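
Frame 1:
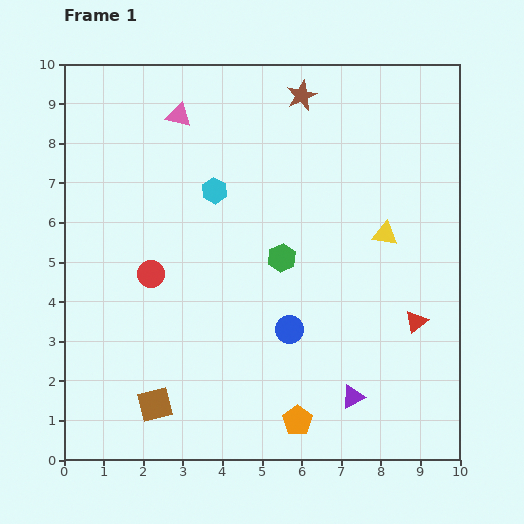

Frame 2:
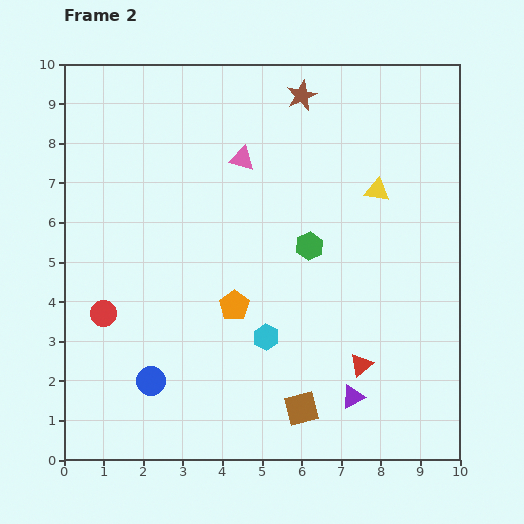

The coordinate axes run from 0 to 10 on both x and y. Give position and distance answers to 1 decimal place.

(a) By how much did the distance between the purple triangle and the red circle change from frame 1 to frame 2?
+0.6

Distance in frame 1: 6.0. Distance in frame 2: 6.6.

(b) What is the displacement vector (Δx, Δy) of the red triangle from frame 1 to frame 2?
(-1.4, -1.1)

The red triangle was at (8.9, 3.5) in frame 1 and (7.5, 2.4) in frame 2.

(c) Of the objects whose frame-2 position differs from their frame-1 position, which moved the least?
the green hexagon

(moved 0.8)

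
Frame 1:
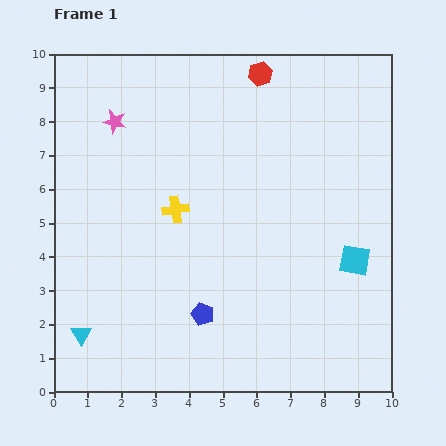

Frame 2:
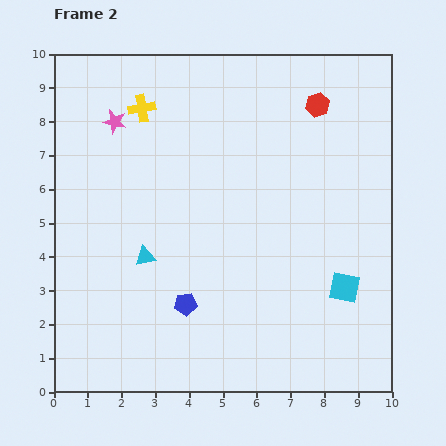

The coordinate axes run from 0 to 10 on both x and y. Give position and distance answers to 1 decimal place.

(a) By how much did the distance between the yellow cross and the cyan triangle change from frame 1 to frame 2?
-0.2

Distance in frame 1: 4.6. Distance in frame 2: 4.4.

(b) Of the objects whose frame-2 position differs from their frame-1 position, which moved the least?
the blue pentagon

(moved 0.6)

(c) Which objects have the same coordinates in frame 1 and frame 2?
the pink star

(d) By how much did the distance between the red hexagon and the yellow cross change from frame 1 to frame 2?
+0.5

Distance in frame 1: 4.7. Distance in frame 2: 5.2.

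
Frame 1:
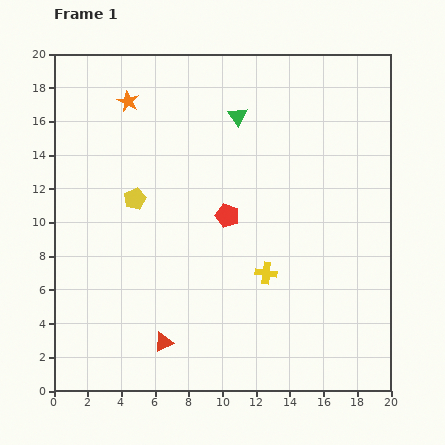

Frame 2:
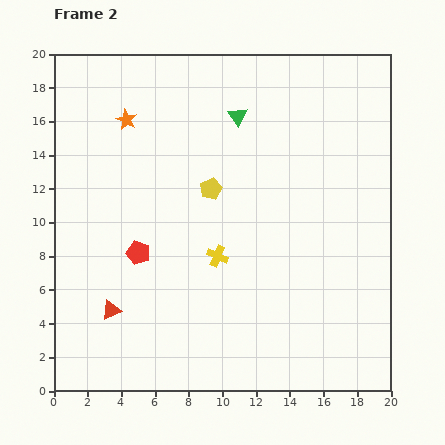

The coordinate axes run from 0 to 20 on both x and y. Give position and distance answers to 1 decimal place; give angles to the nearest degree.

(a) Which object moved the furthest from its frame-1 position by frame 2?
the red pentagon

(moved 5.7; next 4.5)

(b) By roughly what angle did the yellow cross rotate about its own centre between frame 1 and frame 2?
17° clockwise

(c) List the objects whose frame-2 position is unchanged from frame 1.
the green triangle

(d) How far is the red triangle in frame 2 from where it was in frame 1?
3.6

The red triangle moved from (6.5, 2.9) to (3.4, 4.8), a distance of √(3.1² + 1.9²) ≈ 3.6.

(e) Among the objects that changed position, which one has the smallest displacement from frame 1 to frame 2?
the orange star

(moved 1.1)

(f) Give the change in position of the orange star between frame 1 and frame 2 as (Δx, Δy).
(-0.1, -1.1)

The orange star was at (4.4, 17.2) in frame 1 and (4.3, 16.1) in frame 2.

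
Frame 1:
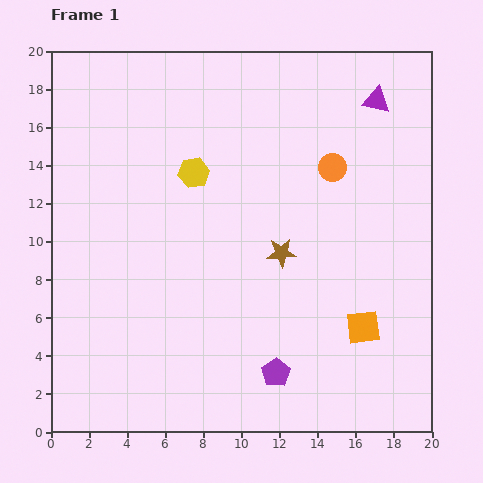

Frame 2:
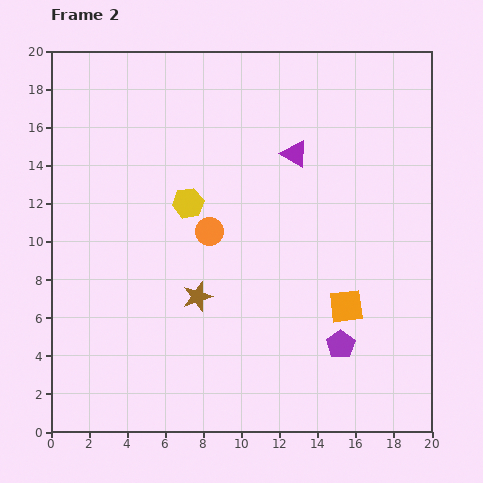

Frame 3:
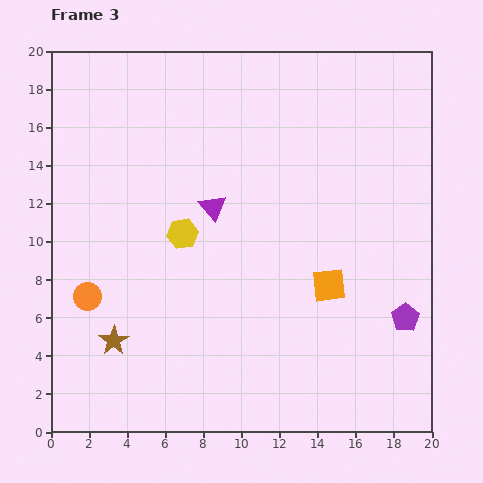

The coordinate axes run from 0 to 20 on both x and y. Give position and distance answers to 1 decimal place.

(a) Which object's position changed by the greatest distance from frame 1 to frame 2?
the orange circle

(moved 7.3; next 5.1)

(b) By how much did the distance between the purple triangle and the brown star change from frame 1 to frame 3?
-0.7

Distance in frame 1: 9.4. Distance in frame 3: 8.7.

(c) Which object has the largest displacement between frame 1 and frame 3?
the orange circle

(moved 14.6; next 10.3)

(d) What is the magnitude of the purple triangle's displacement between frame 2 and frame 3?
5.1

The purple triangle moved from (12.8, 14.6) to (8.5, 11.8), a distance of √(4.3² + 2.8²) ≈ 5.1.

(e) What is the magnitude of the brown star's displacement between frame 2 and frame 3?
5.0

The brown star moved from (7.7, 7.1) to (3.3, 4.8), a distance of √(4.4² + 2.3²) ≈ 5.0.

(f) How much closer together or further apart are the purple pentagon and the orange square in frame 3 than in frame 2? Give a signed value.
+2.3

Distance in frame 2: 2.0. Distance in frame 3: 4.3.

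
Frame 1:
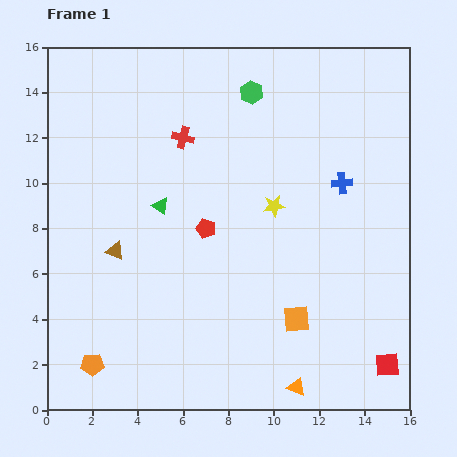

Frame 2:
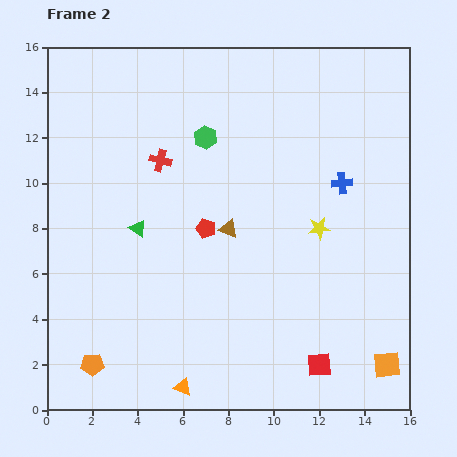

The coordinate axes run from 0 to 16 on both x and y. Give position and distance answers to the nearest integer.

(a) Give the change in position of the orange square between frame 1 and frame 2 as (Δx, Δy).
(4, -2)

The orange square was at (11, 4) in frame 1 and (15, 2) in frame 2.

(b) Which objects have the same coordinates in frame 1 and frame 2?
the blue cross, the red pentagon, the orange pentagon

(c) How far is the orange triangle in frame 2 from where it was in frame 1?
5

The orange triangle moved from (11, 1) to (6, 1), a distance of √(5² + 0²) ≈ 5.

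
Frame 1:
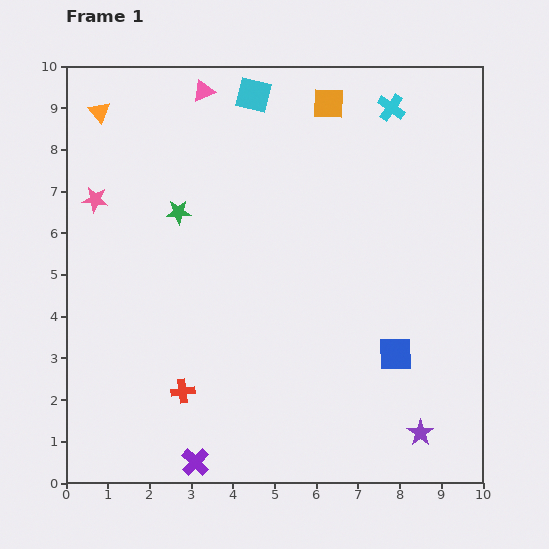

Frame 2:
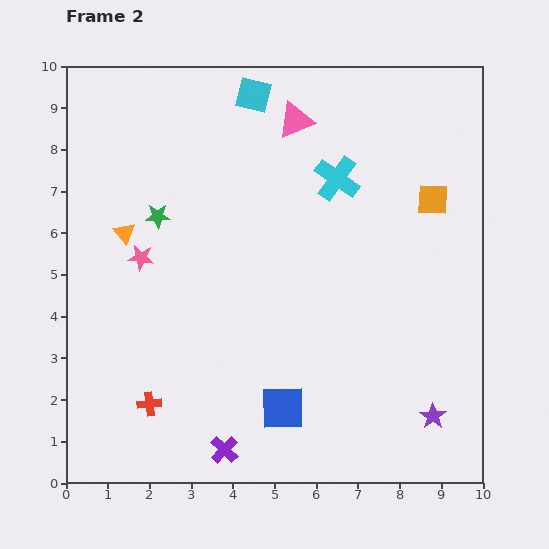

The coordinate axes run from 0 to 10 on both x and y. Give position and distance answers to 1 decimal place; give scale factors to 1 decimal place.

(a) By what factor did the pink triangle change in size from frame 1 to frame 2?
1.7×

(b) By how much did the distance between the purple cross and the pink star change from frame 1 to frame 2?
-1.7

Distance in frame 1: 6.7. Distance in frame 2: 5.0.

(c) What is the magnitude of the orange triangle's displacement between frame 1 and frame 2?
3.0

The orange triangle moved from (0.8, 8.9) to (1.4, 6.0), a distance of √(0.6² + 2.9²) ≈ 3.0.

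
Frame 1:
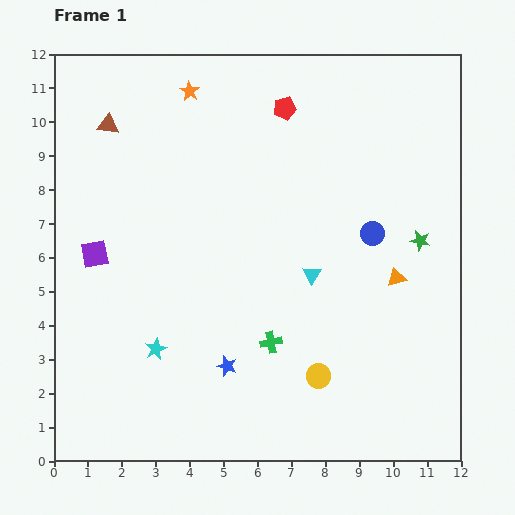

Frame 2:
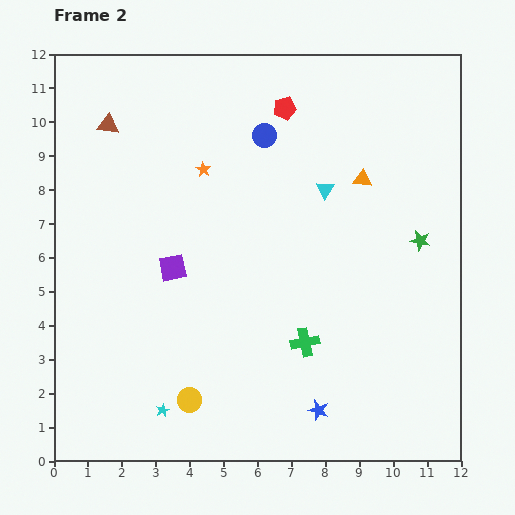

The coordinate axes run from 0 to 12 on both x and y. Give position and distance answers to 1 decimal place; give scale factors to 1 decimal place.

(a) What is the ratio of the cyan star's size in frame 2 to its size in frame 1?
0.6×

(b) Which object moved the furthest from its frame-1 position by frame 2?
the blue circle

(moved 4.3; next 3.9)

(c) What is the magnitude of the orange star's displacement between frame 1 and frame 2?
2.3

The orange star moved from (4.0, 10.9) to (4.4, 8.6), a distance of √(0.4² + 2.3²) ≈ 2.3.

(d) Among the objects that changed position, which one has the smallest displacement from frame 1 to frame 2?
the green cross

(moved 1.0)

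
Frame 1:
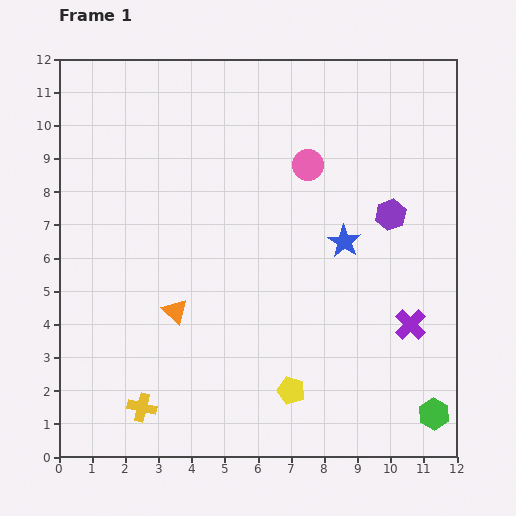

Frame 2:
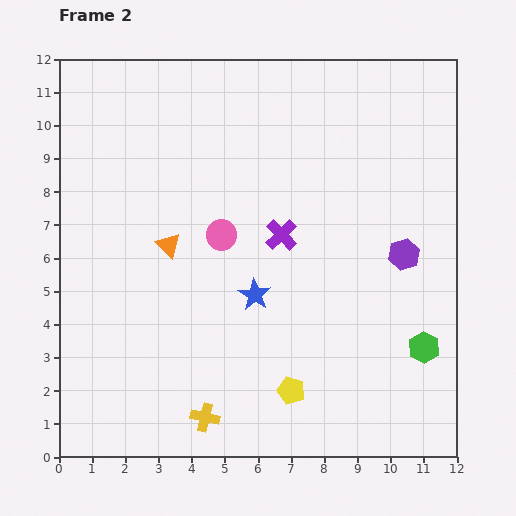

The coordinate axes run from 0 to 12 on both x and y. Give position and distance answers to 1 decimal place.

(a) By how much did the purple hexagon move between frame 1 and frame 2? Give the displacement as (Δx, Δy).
(0.4, -1.2)

The purple hexagon was at (10.0, 7.3) in frame 1 and (10.4, 6.1) in frame 2.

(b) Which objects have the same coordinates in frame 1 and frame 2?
the yellow pentagon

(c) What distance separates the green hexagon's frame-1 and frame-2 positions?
2.0

The green hexagon moved from (11.3, 1.3) to (11.0, 3.3), a distance of √(0.3² + 2.0²) ≈ 2.0.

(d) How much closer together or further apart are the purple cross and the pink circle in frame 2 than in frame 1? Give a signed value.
-3.9

Distance in frame 1: 5.7. Distance in frame 2: 1.8.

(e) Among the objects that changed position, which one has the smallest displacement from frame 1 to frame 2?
the purple hexagon

(moved 1.3)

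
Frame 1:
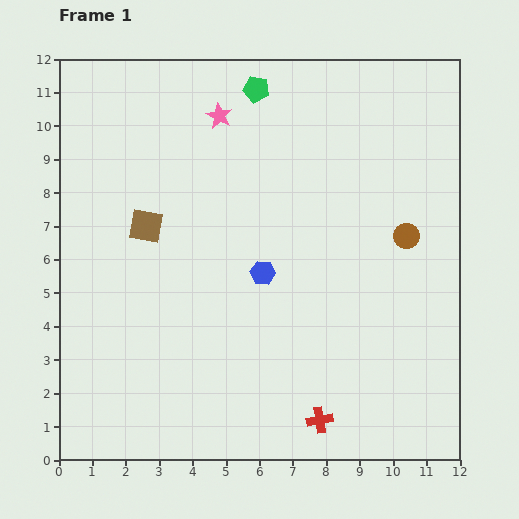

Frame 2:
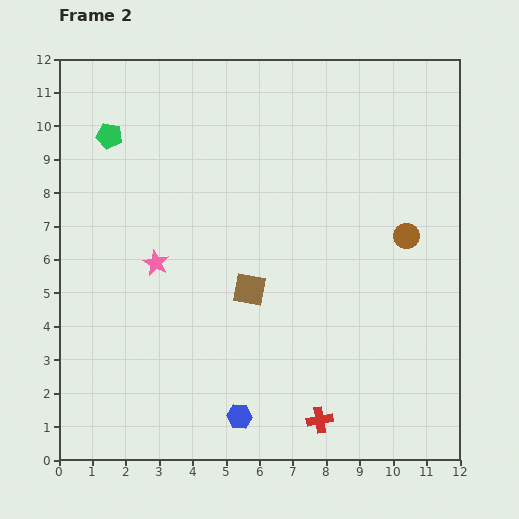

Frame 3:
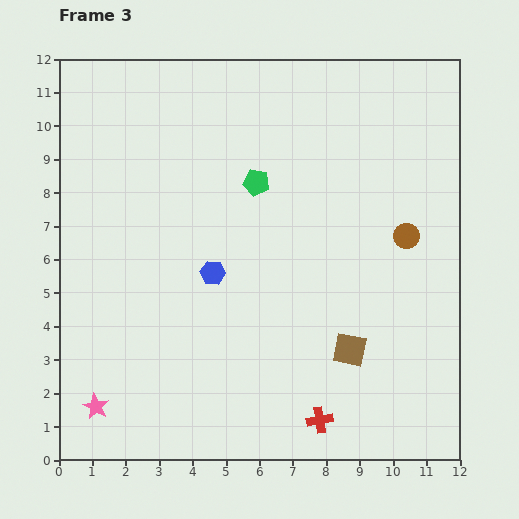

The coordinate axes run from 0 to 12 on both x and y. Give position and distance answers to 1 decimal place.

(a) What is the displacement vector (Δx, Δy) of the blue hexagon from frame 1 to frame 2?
(-0.7, -4.3)

The blue hexagon was at (6.1, 5.6) in frame 1 and (5.4, 1.3) in frame 2.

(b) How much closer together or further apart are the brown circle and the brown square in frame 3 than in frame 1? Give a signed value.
-4.0

Distance in frame 1: 7.8. Distance in frame 3: 3.8.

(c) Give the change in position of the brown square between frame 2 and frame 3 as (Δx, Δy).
(3.0, -1.8)

The brown square was at (5.7, 5.1) in frame 2 and (8.7, 3.3) in frame 3.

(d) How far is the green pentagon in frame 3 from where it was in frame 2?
4.6

The green pentagon moved from (1.5, 9.7) to (5.9, 8.3), a distance of √(4.4² + 1.4²) ≈ 4.6.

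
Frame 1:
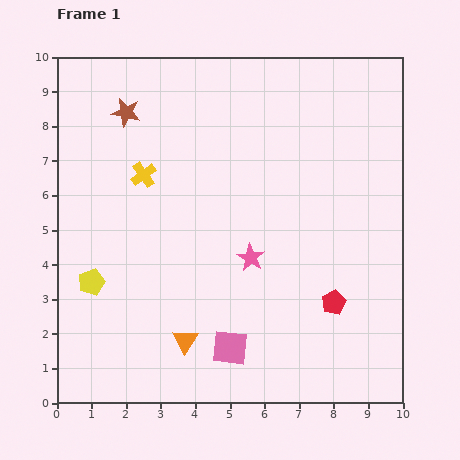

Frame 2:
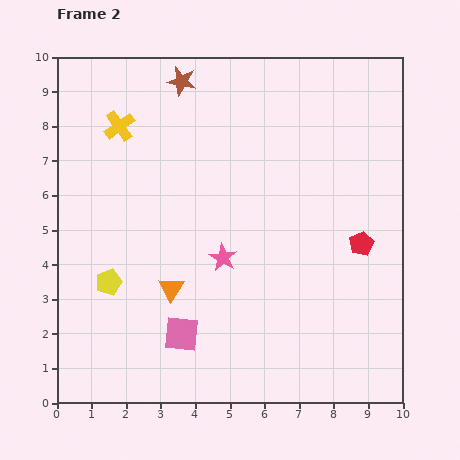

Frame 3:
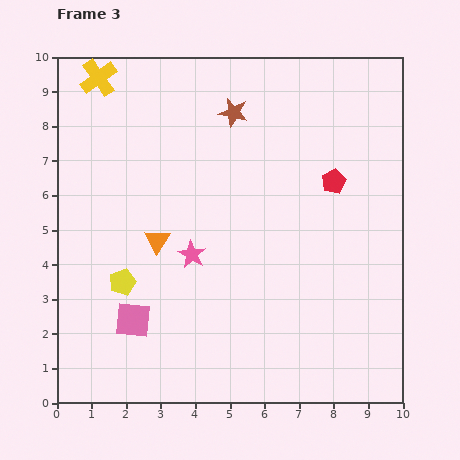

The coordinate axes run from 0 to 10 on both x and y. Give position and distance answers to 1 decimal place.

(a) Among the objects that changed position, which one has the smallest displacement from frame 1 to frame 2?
the yellow pentagon

(moved 0.5)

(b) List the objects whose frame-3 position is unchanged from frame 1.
none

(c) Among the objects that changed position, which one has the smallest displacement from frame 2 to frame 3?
the yellow pentagon

(moved 0.4)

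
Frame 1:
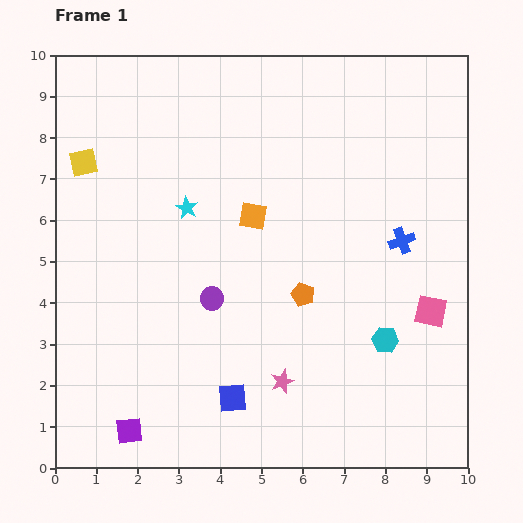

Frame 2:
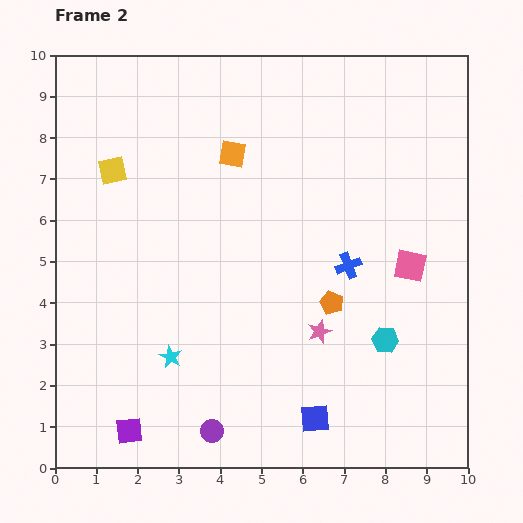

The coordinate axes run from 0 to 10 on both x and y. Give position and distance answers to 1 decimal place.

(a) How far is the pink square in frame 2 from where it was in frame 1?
1.2

The pink square moved from (9.1, 3.8) to (8.6, 4.9), a distance of √(0.5² + 1.1²) ≈ 1.2.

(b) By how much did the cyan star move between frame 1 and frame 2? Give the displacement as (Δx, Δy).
(-0.4, -3.6)

The cyan star was at (3.2, 6.3) in frame 1 and (2.8, 2.7) in frame 2.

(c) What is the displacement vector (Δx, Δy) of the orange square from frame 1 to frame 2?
(-0.5, 1.5)

The orange square was at (4.8, 6.1) in frame 1 and (4.3, 7.6) in frame 2.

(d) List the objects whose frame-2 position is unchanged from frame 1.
the cyan hexagon, the purple square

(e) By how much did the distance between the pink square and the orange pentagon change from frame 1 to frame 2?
-1.0

Distance in frame 1: 3.1. Distance in frame 2: 2.1.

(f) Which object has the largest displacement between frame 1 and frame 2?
the cyan star

(moved 3.6; next 3.2)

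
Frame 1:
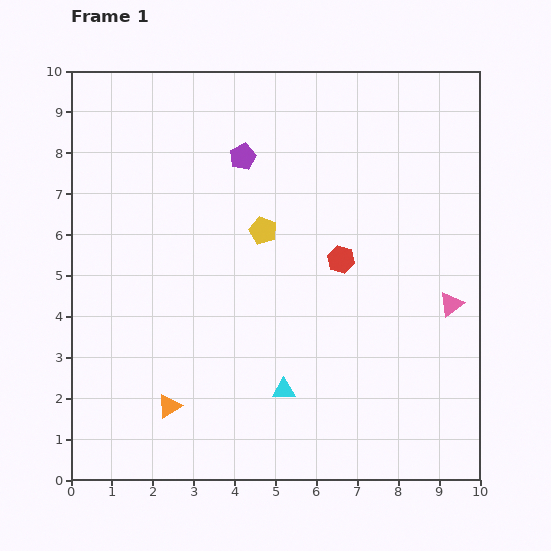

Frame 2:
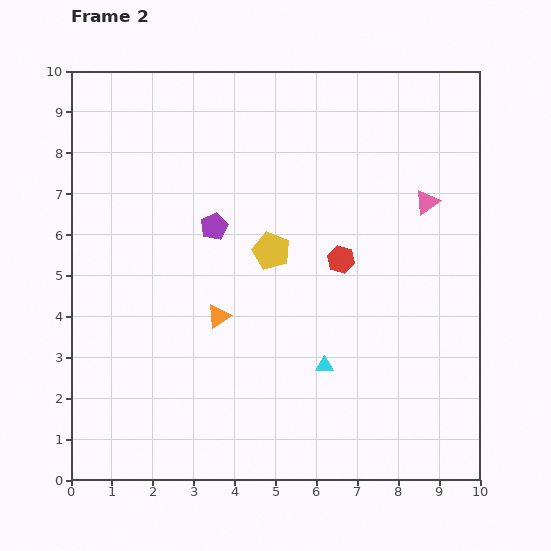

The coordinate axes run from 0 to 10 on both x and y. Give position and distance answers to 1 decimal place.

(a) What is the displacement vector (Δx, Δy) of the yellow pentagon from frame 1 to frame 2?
(0.2, -0.5)

The yellow pentagon was at (4.7, 6.1) in frame 1 and (4.9, 5.6) in frame 2.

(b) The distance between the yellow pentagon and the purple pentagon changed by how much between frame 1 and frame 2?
-0.4

Distance in frame 1: 1.9. Distance in frame 2: 1.5.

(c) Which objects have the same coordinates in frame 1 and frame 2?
the red hexagon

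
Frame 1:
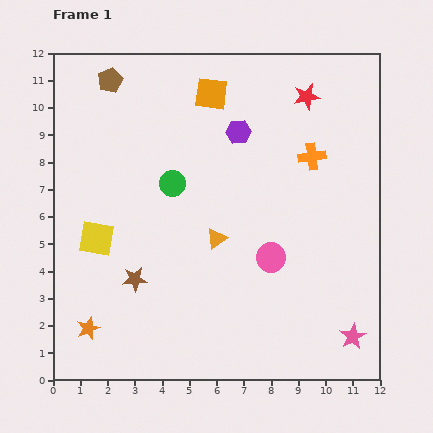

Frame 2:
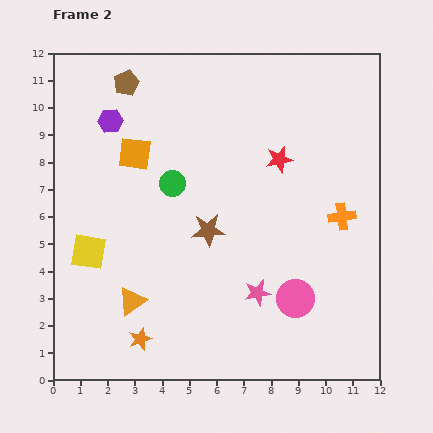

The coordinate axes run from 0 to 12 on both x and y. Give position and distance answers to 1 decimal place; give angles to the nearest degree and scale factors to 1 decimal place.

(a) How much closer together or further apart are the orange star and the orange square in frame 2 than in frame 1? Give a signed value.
-2.9

Distance in frame 1: 9.7. Distance in frame 2: 6.8.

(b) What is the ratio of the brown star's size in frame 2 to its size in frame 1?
1.3×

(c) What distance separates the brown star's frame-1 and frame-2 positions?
3.2

The brown star moved from (3.0, 3.7) to (5.7, 5.5), a distance of √(2.7² + 1.8²) ≈ 3.2.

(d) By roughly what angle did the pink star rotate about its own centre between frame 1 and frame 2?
17° clockwise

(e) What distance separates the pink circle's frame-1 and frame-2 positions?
1.7

The pink circle moved from (8.0, 4.5) to (8.9, 3.0), a distance of √(0.9² + 1.5²) ≈ 1.7.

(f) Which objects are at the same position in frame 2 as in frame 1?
the green circle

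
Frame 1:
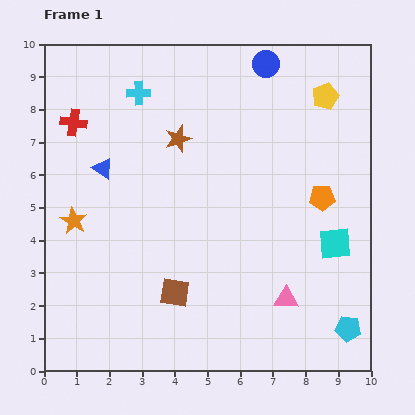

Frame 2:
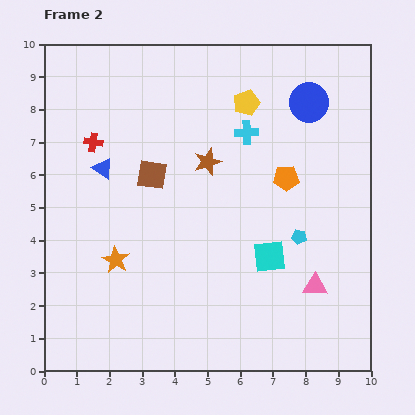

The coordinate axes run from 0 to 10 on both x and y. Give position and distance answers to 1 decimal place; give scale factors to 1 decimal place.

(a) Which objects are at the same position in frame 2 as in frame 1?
the blue triangle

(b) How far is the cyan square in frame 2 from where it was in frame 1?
2.0

The cyan square moved from (8.9, 3.9) to (6.9, 3.5), a distance of √(2.0² + 0.4²) ≈ 2.0.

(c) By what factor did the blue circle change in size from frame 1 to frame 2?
1.5×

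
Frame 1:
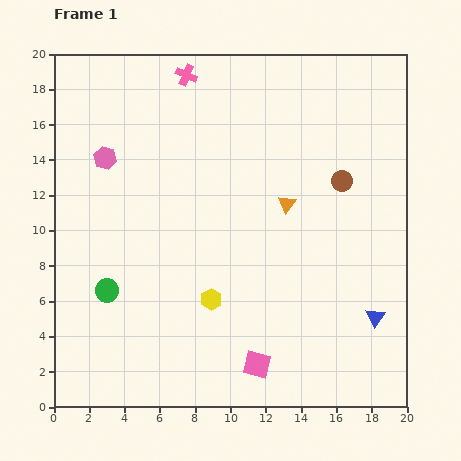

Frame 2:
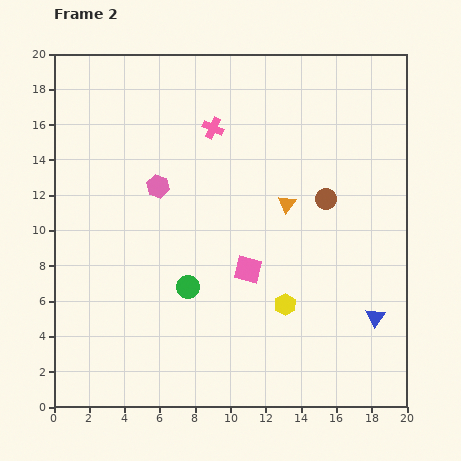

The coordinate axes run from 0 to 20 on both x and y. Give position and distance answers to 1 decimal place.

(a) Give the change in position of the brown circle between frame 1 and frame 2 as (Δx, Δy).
(-0.9, -1.0)

The brown circle was at (16.3, 12.8) in frame 1 and (15.4, 11.8) in frame 2.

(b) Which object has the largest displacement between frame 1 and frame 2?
the pink square

(moved 5.4; next 4.6)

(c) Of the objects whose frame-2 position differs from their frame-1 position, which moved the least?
the brown circle

(moved 1.3)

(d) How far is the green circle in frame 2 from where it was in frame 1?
4.6

The green circle moved from (3.0, 6.6) to (7.6, 6.8), a distance of √(4.6² + 0.2²) ≈ 4.6.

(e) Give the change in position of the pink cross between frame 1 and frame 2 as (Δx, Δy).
(1.5, -3.0)

The pink cross was at (7.5, 18.8) in frame 1 and (9.0, 15.8) in frame 2.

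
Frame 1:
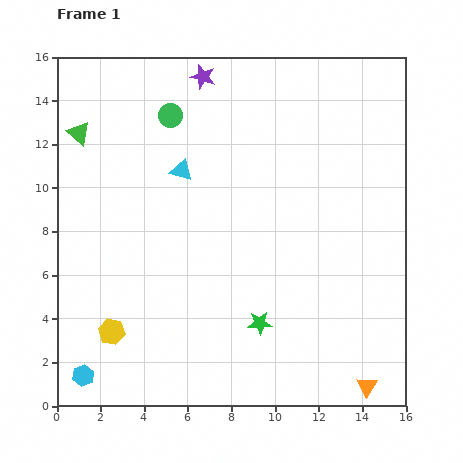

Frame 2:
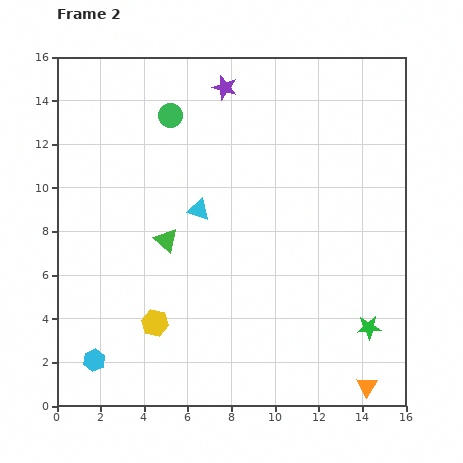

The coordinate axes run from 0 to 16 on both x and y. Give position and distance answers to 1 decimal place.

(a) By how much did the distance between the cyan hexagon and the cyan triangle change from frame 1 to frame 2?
-2.0

Distance in frame 1: 10.4. Distance in frame 2: 8.4.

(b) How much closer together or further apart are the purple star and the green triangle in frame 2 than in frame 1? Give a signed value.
+1.2

Distance in frame 1: 6.3. Distance in frame 2: 7.5.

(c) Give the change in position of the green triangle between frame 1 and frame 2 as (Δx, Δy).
(4.0, -4.9)

The green triangle was at (1.0, 12.5) in frame 1 and (5.0, 7.6) in frame 2.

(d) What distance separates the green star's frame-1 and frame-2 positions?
5.0

The green star moved from (9.3, 3.8) to (14.3, 3.6), a distance of √(5.0² + 0.2²) ≈ 5.0.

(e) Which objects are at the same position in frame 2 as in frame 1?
the green circle, the orange triangle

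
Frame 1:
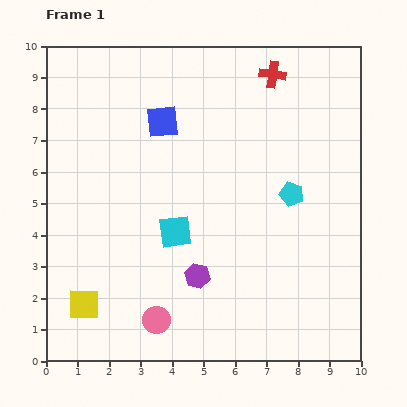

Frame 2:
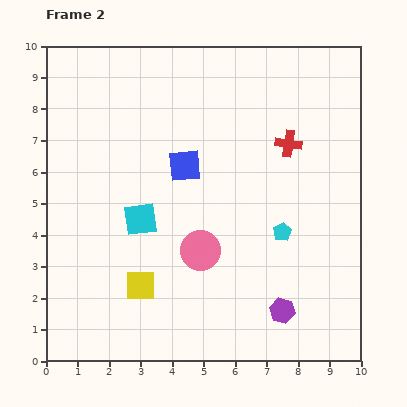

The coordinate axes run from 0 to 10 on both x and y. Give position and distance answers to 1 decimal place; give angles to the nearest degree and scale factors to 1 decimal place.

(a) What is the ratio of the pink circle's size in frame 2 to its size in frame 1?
1.4×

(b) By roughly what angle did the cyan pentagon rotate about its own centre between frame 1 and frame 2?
26° clockwise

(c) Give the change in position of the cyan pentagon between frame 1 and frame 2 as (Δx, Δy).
(-0.3, -1.2)

The cyan pentagon was at (7.8, 5.3) in frame 1 and (7.5, 4.1) in frame 2.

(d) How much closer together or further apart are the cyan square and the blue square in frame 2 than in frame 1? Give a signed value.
-1.3

Distance in frame 1: 3.5. Distance in frame 2: 2.2.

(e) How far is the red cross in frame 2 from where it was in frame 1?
2.3

The red cross moved from (7.2, 9.1) to (7.7, 6.9), a distance of √(0.5² + 2.2²) ≈ 2.3.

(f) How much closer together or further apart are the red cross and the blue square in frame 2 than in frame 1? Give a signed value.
-0.4

Distance in frame 1: 3.8. Distance in frame 2: 3.4.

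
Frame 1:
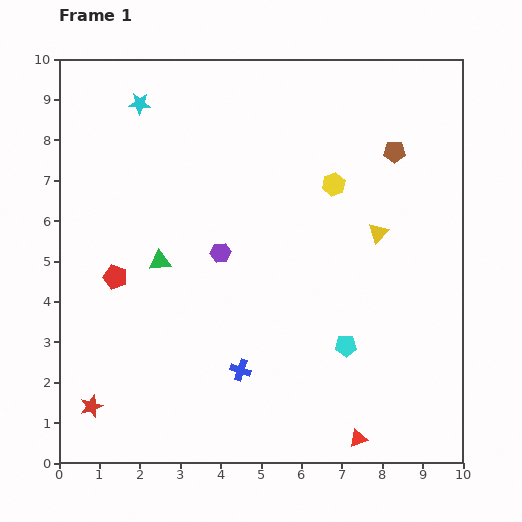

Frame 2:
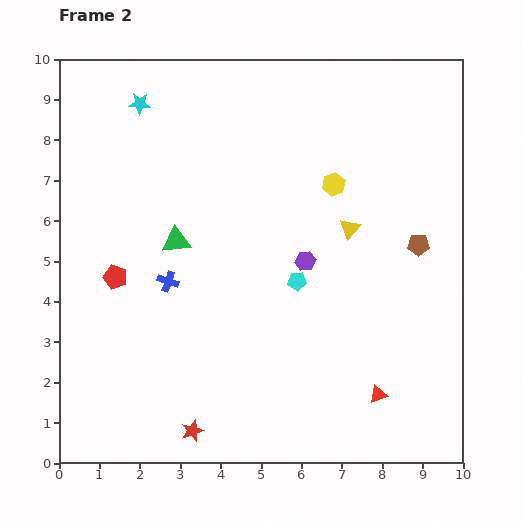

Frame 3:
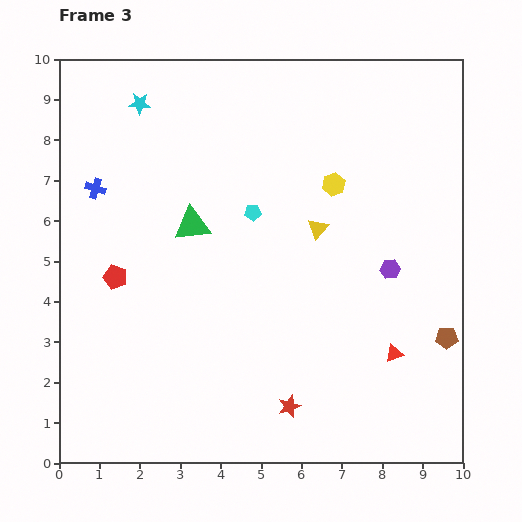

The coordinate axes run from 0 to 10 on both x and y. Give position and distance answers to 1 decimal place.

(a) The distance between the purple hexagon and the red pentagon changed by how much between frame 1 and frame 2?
+2.0

Distance in frame 1: 2.7. Distance in frame 2: 4.7.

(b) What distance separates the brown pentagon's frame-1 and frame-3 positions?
4.8

The brown pentagon moved from (8.3, 7.7) to (9.6, 3.1), a distance of √(1.3² + 4.6²) ≈ 4.8.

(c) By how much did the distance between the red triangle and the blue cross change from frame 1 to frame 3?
+5.1

Distance in frame 1: 3.4. Distance in frame 3: 8.5.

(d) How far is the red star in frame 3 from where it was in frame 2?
2.5

The red star moved from (3.3, 0.8) to (5.7, 1.4), a distance of √(2.4² + 0.6²) ≈ 2.5.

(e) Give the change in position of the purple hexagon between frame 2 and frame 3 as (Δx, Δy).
(2.1, -0.2)

The purple hexagon was at (6.1, 5.0) in frame 2 and (8.2, 4.8) in frame 3.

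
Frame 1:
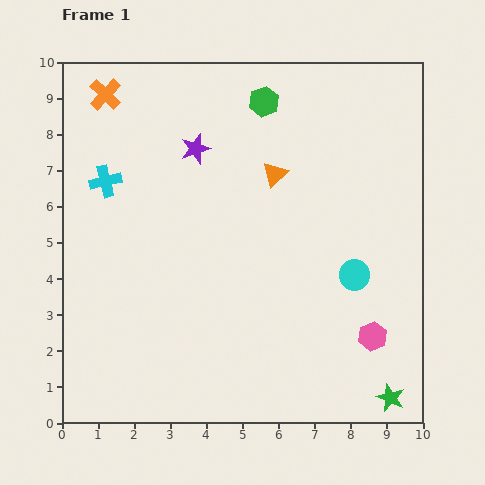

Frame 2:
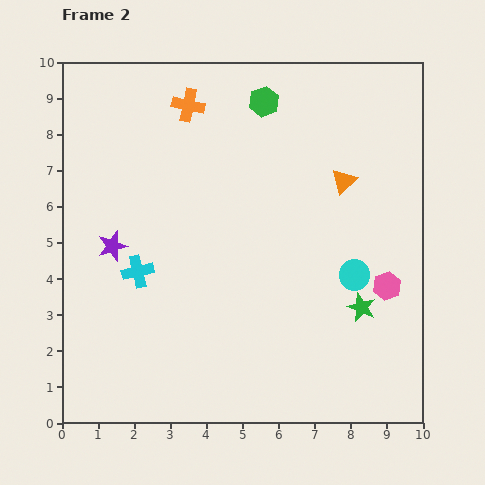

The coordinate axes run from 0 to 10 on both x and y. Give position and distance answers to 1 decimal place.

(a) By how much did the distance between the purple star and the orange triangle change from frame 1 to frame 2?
+4.3

Distance in frame 1: 2.3. Distance in frame 2: 6.6.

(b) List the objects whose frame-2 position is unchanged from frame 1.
the green hexagon, the cyan circle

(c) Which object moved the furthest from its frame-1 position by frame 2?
the purple star

(moved 3.5; next 2.7)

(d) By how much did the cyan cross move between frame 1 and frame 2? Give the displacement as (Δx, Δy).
(0.9, -2.5)

The cyan cross was at (1.2, 6.7) in frame 1 and (2.1, 4.2) in frame 2.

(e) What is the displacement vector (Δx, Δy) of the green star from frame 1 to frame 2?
(-0.8, 2.5)

The green star was at (9.1, 0.7) in frame 1 and (8.3, 3.2) in frame 2.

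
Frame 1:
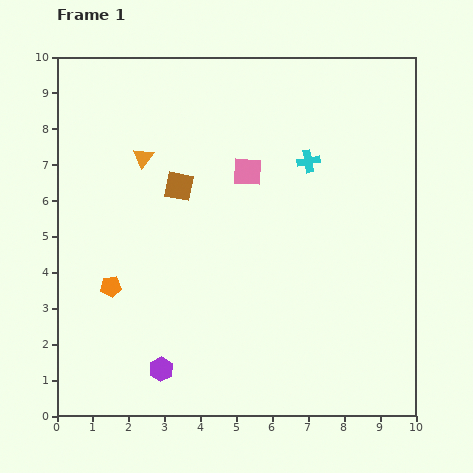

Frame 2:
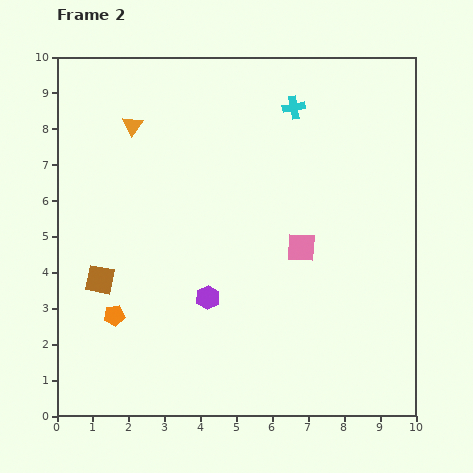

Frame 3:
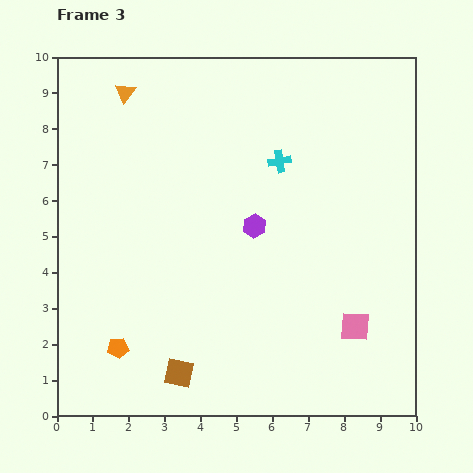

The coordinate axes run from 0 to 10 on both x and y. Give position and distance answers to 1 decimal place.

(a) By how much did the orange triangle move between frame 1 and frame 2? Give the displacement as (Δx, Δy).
(-0.3, 0.9)

The orange triangle was at (2.4, 7.2) in frame 1 and (2.1, 8.1) in frame 2.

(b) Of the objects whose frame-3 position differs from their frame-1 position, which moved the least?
the cyan cross

(moved 0.8)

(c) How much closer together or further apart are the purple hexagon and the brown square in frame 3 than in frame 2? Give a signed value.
+1.6

Distance in frame 2: 3.0. Distance in frame 3: 4.6.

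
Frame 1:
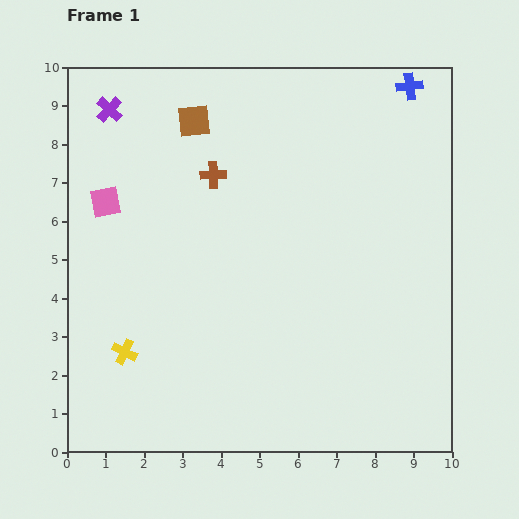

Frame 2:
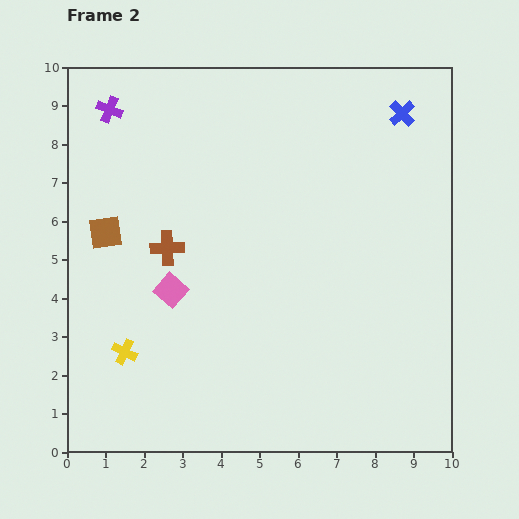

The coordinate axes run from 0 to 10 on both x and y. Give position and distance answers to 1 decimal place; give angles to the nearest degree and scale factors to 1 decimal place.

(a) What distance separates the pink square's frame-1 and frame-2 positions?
2.9

The pink square moved from (1.0, 6.5) to (2.7, 4.2), a distance of √(1.7² + 2.3²) ≈ 2.9.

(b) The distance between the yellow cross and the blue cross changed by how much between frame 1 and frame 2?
-0.6

Distance in frame 1: 10.1. Distance in frame 2: 9.5.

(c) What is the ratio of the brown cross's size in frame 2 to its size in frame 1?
1.3×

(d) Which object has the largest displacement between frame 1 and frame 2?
the brown square

(moved 3.7; next 2.9)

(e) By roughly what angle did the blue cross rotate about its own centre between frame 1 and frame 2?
37° counter-clockwise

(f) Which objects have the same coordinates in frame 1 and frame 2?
the purple cross, the yellow cross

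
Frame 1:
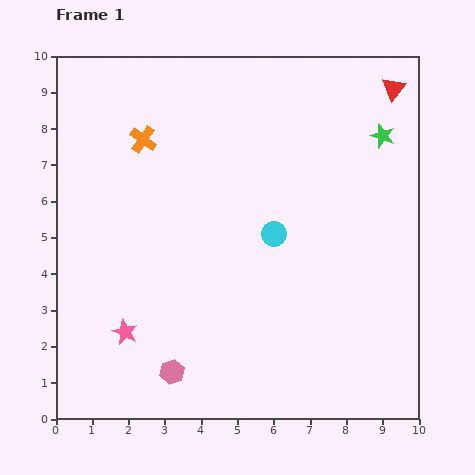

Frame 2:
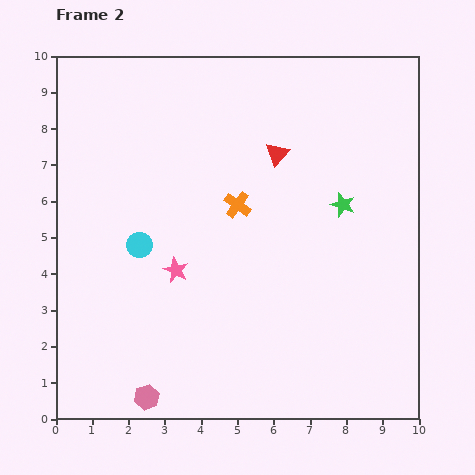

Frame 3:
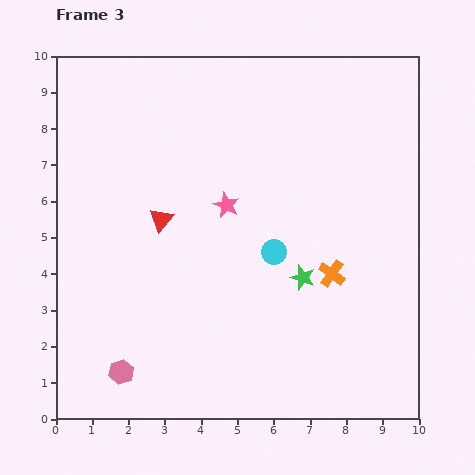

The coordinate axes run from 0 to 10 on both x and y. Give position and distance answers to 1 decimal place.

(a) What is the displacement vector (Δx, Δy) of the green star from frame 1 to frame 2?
(-1.1, -1.9)

The green star was at (9.0, 7.8) in frame 1 and (7.9, 5.9) in frame 2.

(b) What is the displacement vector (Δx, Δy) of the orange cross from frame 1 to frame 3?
(5.2, -3.7)

The orange cross was at (2.4, 7.7) in frame 1 and (7.6, 4.0) in frame 3.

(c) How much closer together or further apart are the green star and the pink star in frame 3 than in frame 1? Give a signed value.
-6.0

Distance in frame 1: 8.9. Distance in frame 3: 2.9.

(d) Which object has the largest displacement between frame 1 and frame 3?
the red triangle

(moved 7.3; next 6.4)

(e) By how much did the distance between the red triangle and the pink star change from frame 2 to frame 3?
-2.5

Distance in frame 2: 4.3. Distance in frame 3: 1.8.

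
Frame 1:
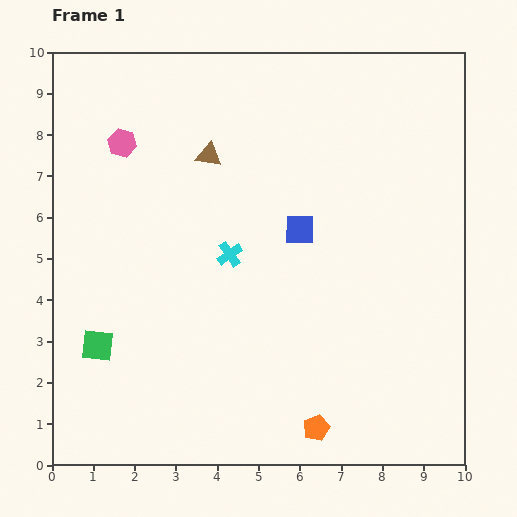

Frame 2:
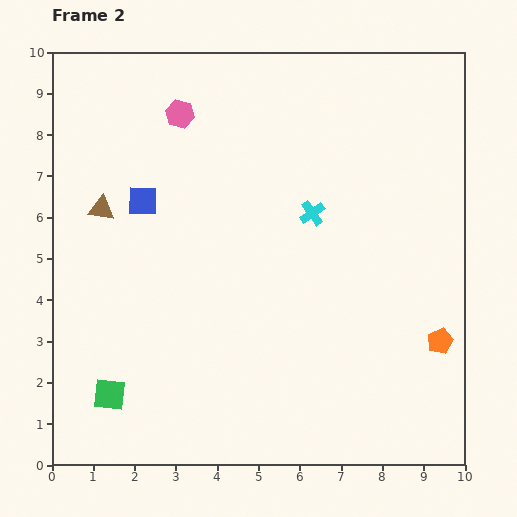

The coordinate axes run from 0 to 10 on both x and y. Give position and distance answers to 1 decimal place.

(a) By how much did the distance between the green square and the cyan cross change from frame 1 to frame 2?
+2.7

Distance in frame 1: 3.9. Distance in frame 2: 6.6.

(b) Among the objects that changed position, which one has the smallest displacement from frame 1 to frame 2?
the green square

(moved 1.2)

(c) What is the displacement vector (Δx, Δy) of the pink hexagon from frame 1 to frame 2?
(1.4, 0.7)

The pink hexagon was at (1.7, 7.8) in frame 1 and (3.1, 8.5) in frame 2.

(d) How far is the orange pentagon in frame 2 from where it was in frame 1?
3.7

The orange pentagon moved from (6.4, 0.9) to (9.4, 3.0), a distance of √(3.0² + 2.1²) ≈ 3.7.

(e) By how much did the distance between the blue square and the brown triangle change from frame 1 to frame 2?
-1.8

Distance in frame 1: 2.8. Distance in frame 2: 1.0.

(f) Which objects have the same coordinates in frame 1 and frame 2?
none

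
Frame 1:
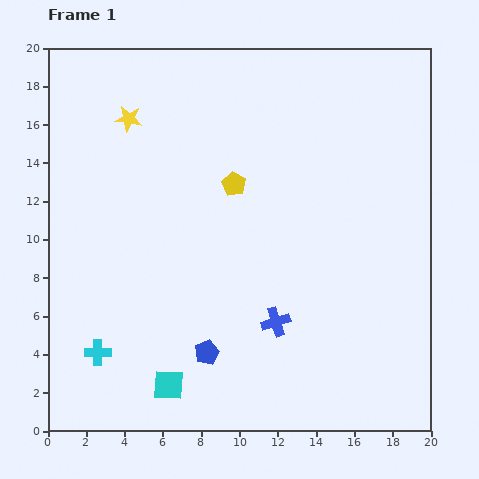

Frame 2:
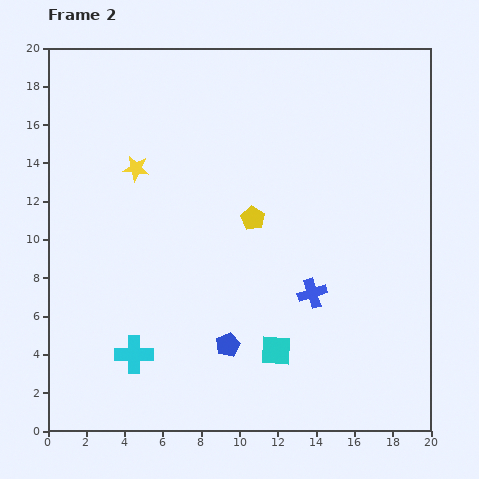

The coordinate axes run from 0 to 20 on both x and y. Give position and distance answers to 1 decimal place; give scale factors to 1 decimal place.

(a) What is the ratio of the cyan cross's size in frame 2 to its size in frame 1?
1.4×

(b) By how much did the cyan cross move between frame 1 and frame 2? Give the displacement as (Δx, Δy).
(1.9, -0.1)

The cyan cross was at (2.6, 4.1) in frame 1 and (4.5, 4.0) in frame 2.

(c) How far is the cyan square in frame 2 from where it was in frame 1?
5.9

The cyan square moved from (6.3, 2.4) to (11.9, 4.2), a distance of √(5.6² + 1.8²) ≈ 5.9.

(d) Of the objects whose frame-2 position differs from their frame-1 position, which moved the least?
the blue pentagon

(moved 1.2)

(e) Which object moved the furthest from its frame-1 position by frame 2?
the cyan square

(moved 5.9; next 2.6)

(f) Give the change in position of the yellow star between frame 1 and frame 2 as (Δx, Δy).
(0.4, -2.6)

The yellow star was at (4.2, 16.3) in frame 1 and (4.6, 13.7) in frame 2.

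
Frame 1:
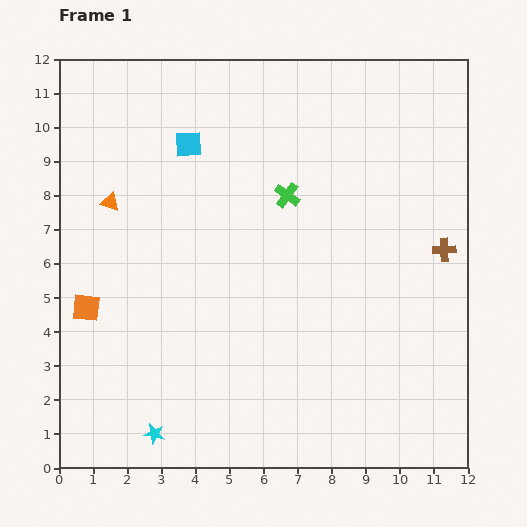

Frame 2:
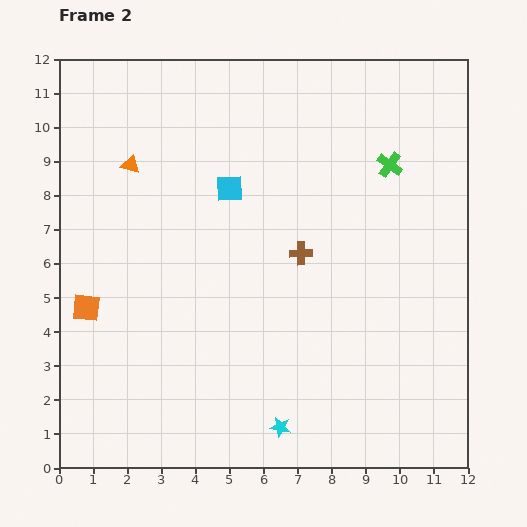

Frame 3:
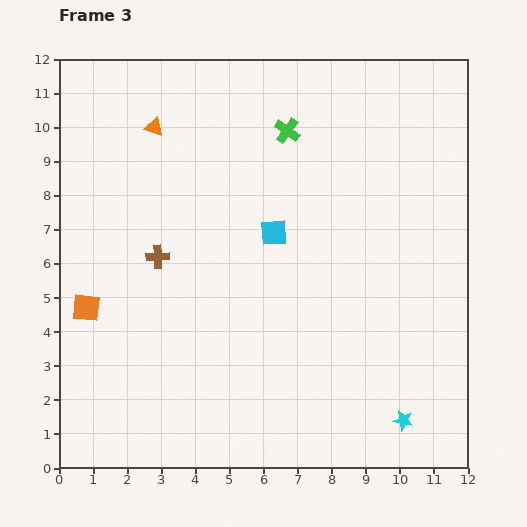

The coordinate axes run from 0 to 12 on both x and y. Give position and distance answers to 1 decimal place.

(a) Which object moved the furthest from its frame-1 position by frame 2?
the brown cross

(moved 4.2; next 3.7)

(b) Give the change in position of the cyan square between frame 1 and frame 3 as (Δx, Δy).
(2.5, -2.6)

The cyan square was at (3.8, 9.5) in frame 1 and (6.3, 6.9) in frame 3.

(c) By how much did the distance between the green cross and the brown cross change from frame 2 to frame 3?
+1.6

Distance in frame 2: 3.7. Distance in frame 3: 5.3.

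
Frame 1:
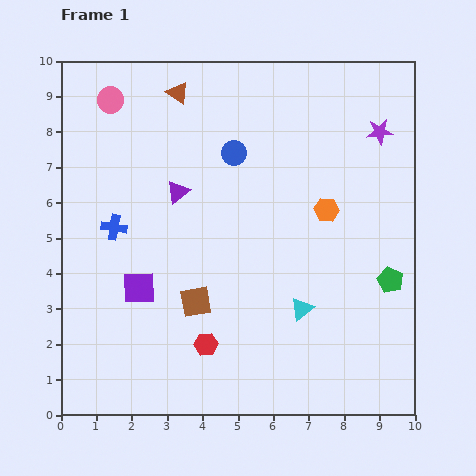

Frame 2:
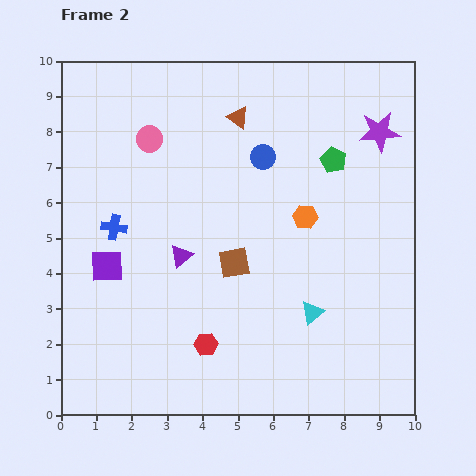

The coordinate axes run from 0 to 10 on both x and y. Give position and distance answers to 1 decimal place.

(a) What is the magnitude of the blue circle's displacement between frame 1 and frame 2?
0.8

The blue circle moved from (4.9, 7.4) to (5.7, 7.3), a distance of √(0.8² + 0.1²) ≈ 0.8.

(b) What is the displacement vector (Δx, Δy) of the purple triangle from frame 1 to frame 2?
(0.1, -1.8)

The purple triangle was at (3.3, 6.3) in frame 1 and (3.4, 4.5) in frame 2.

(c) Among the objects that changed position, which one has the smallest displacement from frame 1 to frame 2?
the cyan triangle

(moved 0.3)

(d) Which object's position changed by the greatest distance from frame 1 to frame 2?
the green pentagon

(moved 3.8; next 1.8)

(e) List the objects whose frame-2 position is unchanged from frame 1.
the purple star, the blue cross, the red hexagon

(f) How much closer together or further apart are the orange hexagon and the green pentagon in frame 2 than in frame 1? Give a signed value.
-0.9

Distance in frame 1: 2.7. Distance in frame 2: 1.8.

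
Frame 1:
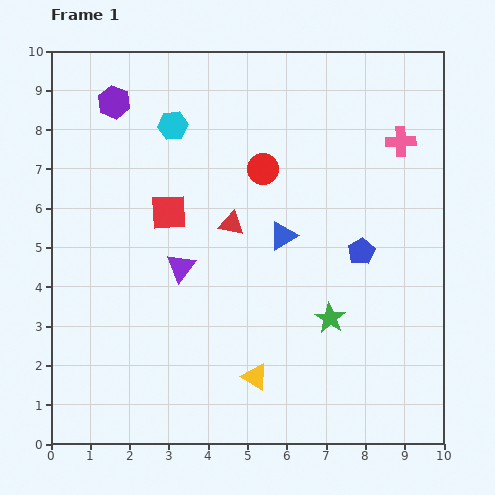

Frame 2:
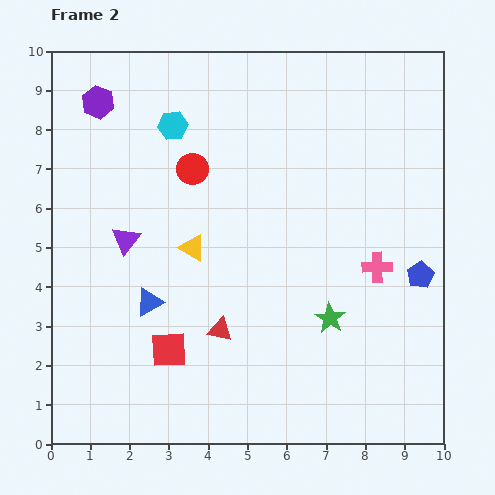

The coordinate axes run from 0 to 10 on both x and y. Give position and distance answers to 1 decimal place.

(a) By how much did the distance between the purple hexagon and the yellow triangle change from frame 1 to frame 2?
-3.5

Distance in frame 1: 7.9. Distance in frame 2: 4.4.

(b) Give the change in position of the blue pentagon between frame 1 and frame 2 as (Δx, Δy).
(1.5, -0.6)

The blue pentagon was at (7.9, 4.9) in frame 1 and (9.4, 4.3) in frame 2.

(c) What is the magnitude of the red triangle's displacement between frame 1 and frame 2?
2.7

The red triangle moved from (4.6, 5.6) to (4.3, 2.9), a distance of √(0.3² + 2.7²) ≈ 2.7.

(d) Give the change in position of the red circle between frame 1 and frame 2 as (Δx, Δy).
(-1.8, 0.0)

The red circle was at (5.4, 7.0) in frame 1 and (3.6, 7.0) in frame 2.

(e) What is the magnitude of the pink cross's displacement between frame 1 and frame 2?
3.3

The pink cross moved from (8.9, 7.7) to (8.3, 4.5), a distance of √(0.6² + 3.2²) ≈ 3.3.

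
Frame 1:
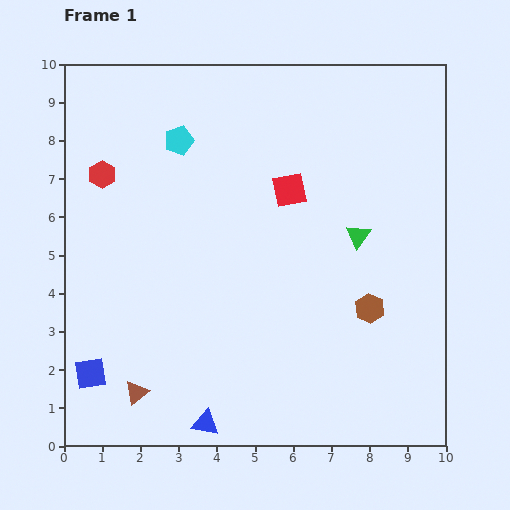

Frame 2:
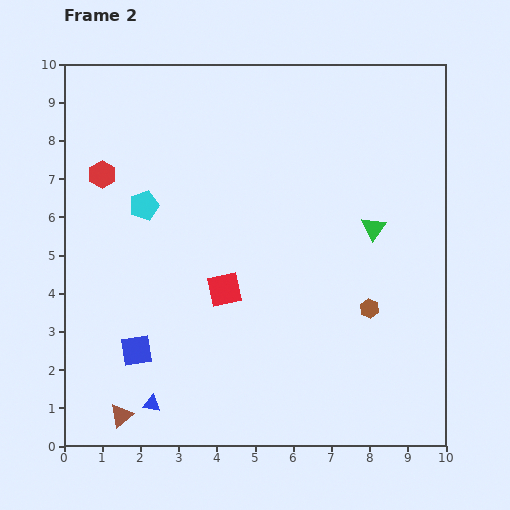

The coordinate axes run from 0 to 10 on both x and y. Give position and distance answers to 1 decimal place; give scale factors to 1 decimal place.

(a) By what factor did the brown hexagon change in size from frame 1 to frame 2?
0.7×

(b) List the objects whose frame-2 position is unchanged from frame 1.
the brown hexagon, the red hexagon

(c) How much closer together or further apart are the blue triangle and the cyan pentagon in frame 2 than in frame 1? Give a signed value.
-2.2

Distance in frame 1: 7.4. Distance in frame 2: 5.2.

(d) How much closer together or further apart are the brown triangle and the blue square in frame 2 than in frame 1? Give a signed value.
+0.4

Distance in frame 1: 1.3. Distance in frame 2: 1.7.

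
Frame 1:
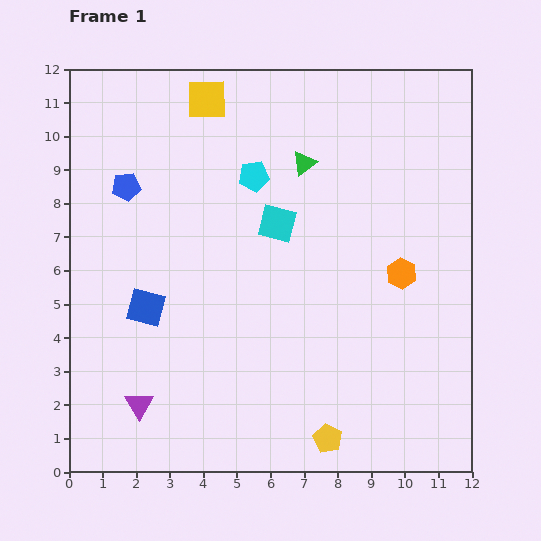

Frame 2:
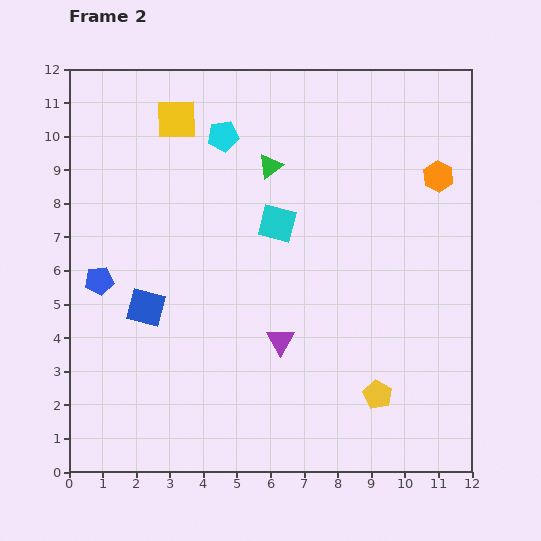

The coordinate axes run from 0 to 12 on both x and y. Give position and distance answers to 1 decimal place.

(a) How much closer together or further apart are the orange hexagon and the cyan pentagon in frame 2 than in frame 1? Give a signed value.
+1.2

Distance in frame 1: 5.3. Distance in frame 2: 6.5.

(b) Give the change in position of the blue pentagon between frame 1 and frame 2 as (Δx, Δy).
(-0.8, -2.8)

The blue pentagon was at (1.7, 8.5) in frame 1 and (0.9, 5.7) in frame 2.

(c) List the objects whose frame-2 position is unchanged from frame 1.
the blue square, the cyan square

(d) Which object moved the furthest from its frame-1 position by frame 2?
the purple triangle

(moved 4.6; next 3.1)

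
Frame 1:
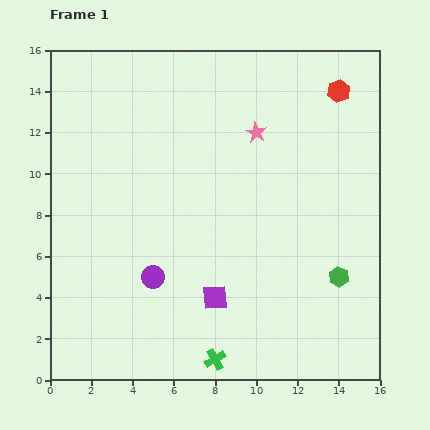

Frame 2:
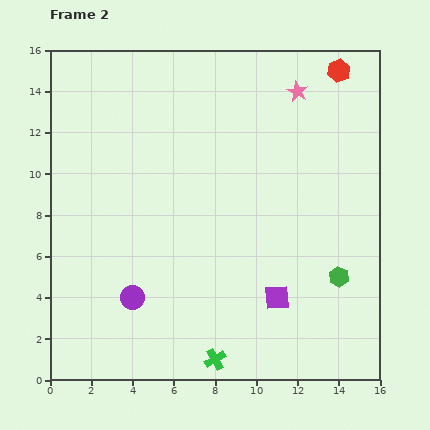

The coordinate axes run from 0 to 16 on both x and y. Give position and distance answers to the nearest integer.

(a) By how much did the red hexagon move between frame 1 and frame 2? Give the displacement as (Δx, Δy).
(0, 1)

The red hexagon was at (14, 14) in frame 1 and (14, 15) in frame 2.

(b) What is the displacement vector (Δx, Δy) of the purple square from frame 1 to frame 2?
(3, 0)

The purple square was at (8, 4) in frame 1 and (11, 4) in frame 2.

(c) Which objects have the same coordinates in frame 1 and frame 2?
the green hexagon, the green cross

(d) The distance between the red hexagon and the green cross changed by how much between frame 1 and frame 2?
+1

Distance in frame 1: 14. Distance in frame 2: 15.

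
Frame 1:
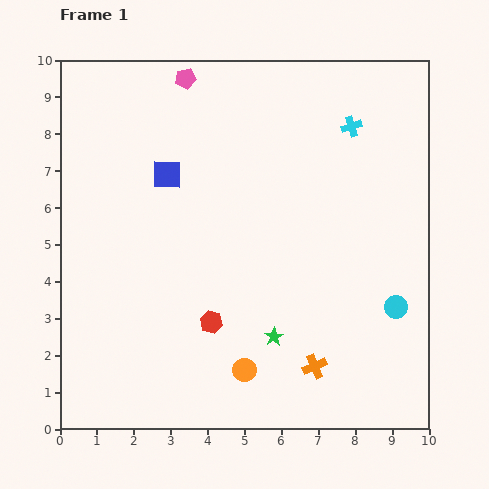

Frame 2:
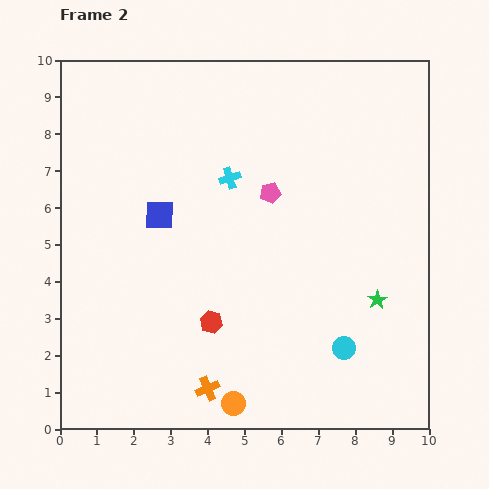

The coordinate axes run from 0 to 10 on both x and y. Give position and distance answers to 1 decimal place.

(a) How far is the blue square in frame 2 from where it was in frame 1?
1.1

The blue square moved from (2.9, 6.9) to (2.7, 5.8), a distance of √(0.2² + 1.1²) ≈ 1.1.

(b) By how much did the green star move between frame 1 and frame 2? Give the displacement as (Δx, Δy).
(2.8, 1.0)

The green star was at (5.8, 2.5) in frame 1 and (8.6, 3.5) in frame 2.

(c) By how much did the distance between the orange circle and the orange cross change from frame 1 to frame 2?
-1.1

Distance in frame 1: 1.9. Distance in frame 2: 0.8.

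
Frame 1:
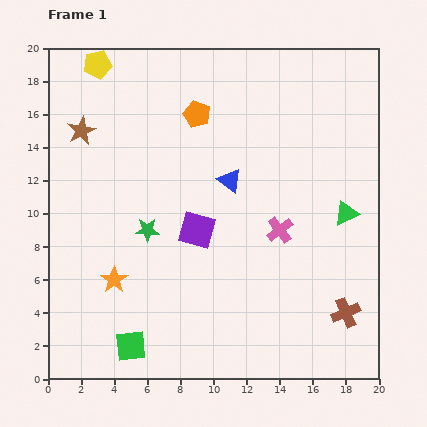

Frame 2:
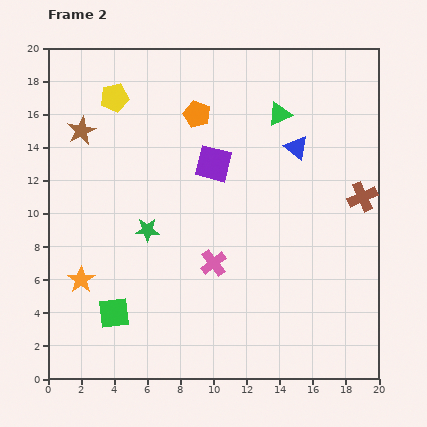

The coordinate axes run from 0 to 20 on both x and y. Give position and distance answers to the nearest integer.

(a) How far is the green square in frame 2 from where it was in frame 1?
2

The green square moved from (5, 2) to (4, 4), a distance of √(1² + 2²) ≈ 2.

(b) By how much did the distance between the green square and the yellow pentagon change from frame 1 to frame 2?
-4

Distance in frame 1: 17. Distance in frame 2: 13.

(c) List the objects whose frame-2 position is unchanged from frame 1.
the orange pentagon, the green star, the brown star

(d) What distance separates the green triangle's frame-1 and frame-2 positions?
7

The green triangle moved from (18, 10) to (14, 16), a distance of √(4² + 6²) ≈ 7.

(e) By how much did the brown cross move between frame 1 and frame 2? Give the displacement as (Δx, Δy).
(1, 7)

The brown cross was at (18, 4) in frame 1 and (19, 11) in frame 2.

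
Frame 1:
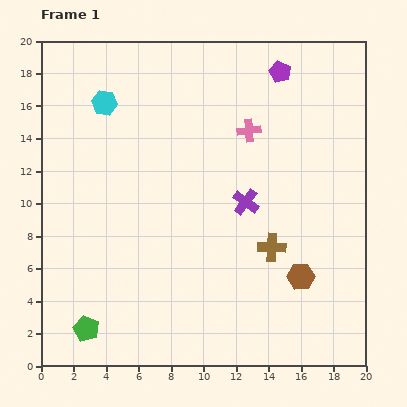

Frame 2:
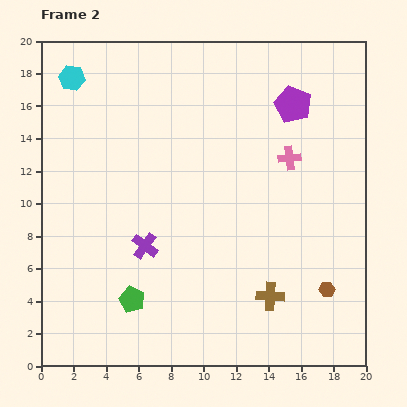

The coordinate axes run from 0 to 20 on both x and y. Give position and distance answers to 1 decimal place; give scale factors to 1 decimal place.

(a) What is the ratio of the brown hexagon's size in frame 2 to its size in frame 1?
0.6×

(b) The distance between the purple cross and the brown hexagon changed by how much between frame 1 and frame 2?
+5.8

Distance in frame 1: 5.7. Distance in frame 2: 11.5.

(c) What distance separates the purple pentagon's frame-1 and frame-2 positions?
2.2

The purple pentagon moved from (14.7, 18.1) to (15.5, 16.1), a distance of √(0.8² + 2.0²) ≈ 2.2.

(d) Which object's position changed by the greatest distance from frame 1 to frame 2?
the purple cross

(moved 6.8; next 3.3)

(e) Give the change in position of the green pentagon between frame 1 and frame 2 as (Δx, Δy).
(2.8, 1.8)

The green pentagon was at (2.8, 2.3) in frame 1 and (5.6, 4.1) in frame 2.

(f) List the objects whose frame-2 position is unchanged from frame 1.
none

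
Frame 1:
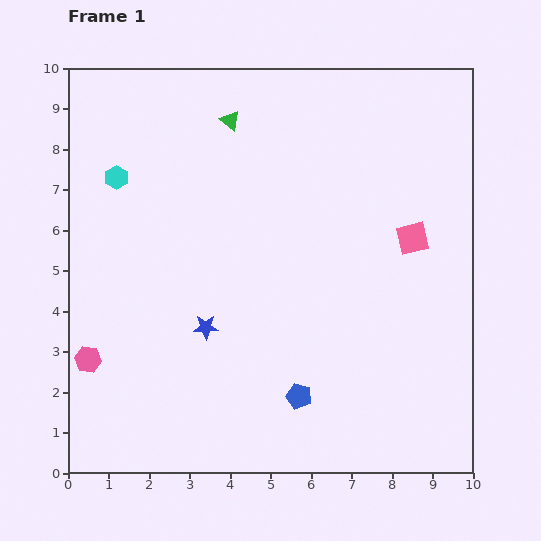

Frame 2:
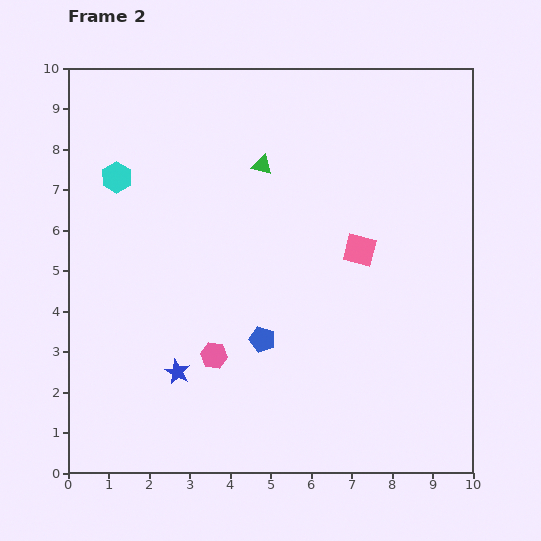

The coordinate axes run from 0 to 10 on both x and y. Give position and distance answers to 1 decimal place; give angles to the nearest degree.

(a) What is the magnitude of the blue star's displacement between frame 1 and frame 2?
1.3

The blue star moved from (3.4, 3.6) to (2.7, 2.5), a distance of √(0.7² + 1.1²) ≈ 1.3.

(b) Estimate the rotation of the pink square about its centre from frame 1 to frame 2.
28° clockwise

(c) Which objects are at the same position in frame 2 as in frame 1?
the cyan hexagon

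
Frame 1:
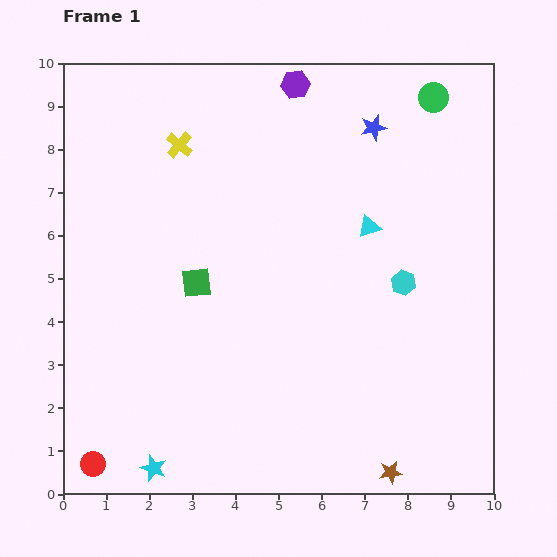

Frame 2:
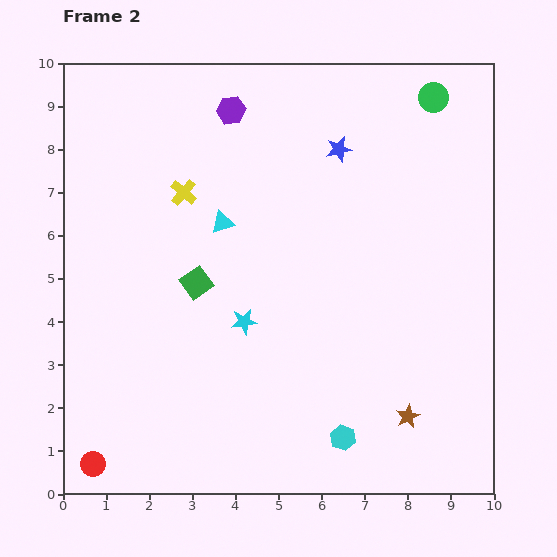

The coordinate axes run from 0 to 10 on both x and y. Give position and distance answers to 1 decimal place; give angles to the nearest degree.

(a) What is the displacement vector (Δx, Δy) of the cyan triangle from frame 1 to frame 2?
(-3.4, 0.1)

The cyan triangle was at (7.1, 6.2) in frame 1 and (3.7, 6.3) in frame 2.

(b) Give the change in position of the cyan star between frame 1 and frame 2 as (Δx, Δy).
(2.1, 3.4)

The cyan star was at (2.1, 0.6) in frame 1 and (4.2, 4.0) in frame 2.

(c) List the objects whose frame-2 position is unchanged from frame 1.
the red circle, the green square, the green circle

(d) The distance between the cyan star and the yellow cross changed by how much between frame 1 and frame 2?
-4.2

Distance in frame 1: 7.5. Distance in frame 2: 3.3.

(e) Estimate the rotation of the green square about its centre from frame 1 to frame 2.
29° counter-clockwise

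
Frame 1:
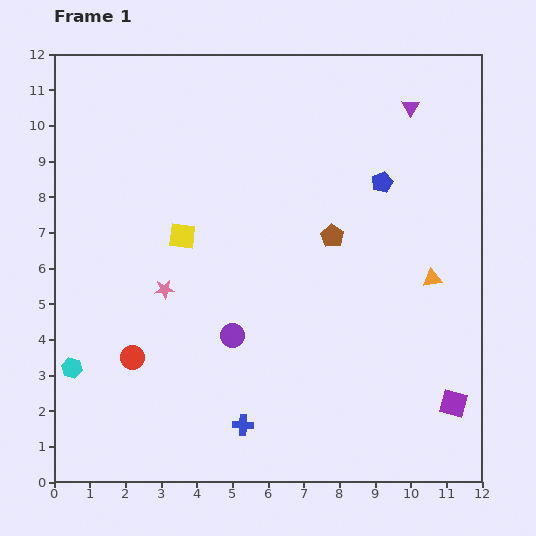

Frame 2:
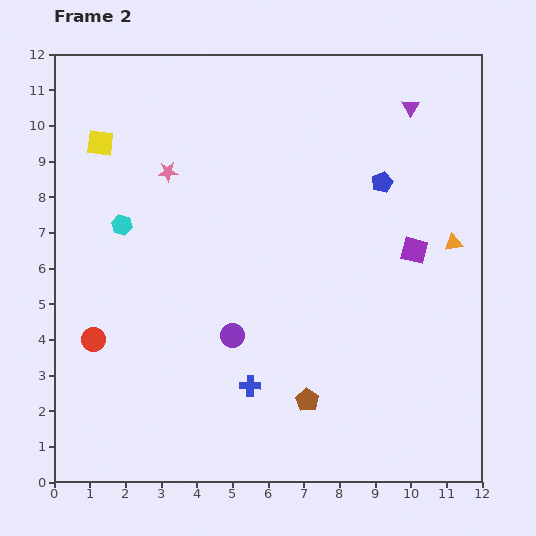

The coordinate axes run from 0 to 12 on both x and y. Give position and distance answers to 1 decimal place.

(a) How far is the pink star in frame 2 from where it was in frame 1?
3.3

The pink star moved from (3.1, 5.4) to (3.2, 8.7), a distance of √(0.1² + 3.3²) ≈ 3.3.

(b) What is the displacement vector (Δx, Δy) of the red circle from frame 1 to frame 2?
(-1.1, 0.5)

The red circle was at (2.2, 3.5) in frame 1 and (1.1, 4.0) in frame 2.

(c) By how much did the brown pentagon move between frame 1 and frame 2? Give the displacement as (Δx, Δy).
(-0.7, -4.6)

The brown pentagon was at (7.8, 6.9) in frame 1 and (7.1, 2.3) in frame 2.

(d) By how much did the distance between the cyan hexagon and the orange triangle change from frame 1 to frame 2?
-1.1

Distance in frame 1: 10.4. Distance in frame 2: 9.3.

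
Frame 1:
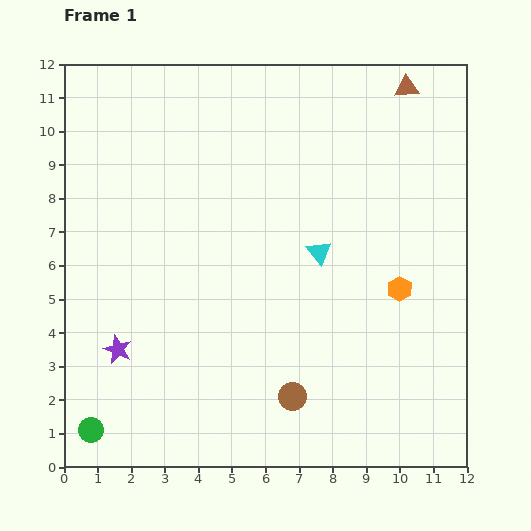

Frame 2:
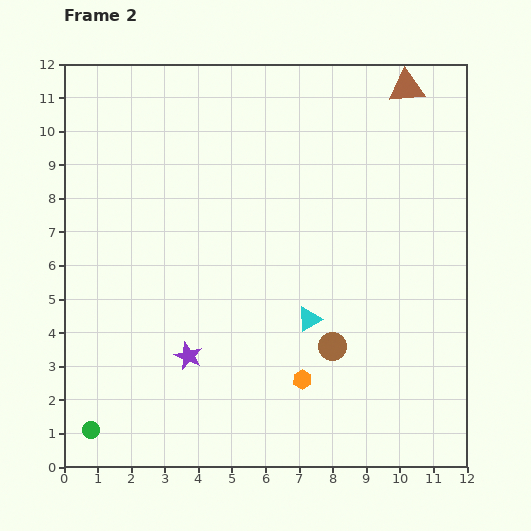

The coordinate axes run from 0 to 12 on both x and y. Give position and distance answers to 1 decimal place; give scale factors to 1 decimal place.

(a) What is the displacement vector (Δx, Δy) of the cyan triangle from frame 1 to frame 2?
(-0.3, -2.0)

The cyan triangle was at (7.6, 6.4) in frame 1 and (7.3, 4.4) in frame 2.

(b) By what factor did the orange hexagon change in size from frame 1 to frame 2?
0.8×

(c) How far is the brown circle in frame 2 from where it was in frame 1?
1.9

The brown circle moved from (6.8, 2.1) to (8.0, 3.6), a distance of √(1.2² + 1.5²) ≈ 1.9.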